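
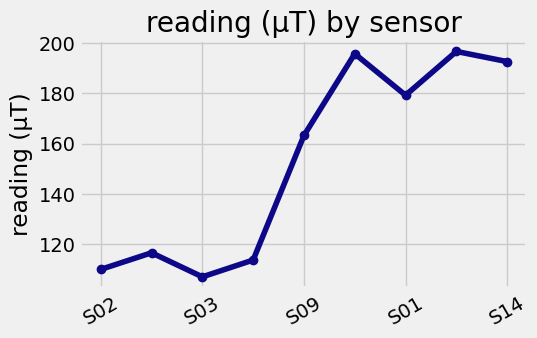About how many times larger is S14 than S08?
S14 ≈ 190, S08 ≈ 110; 190/110 ≈ 1.73.

≈ 1.73×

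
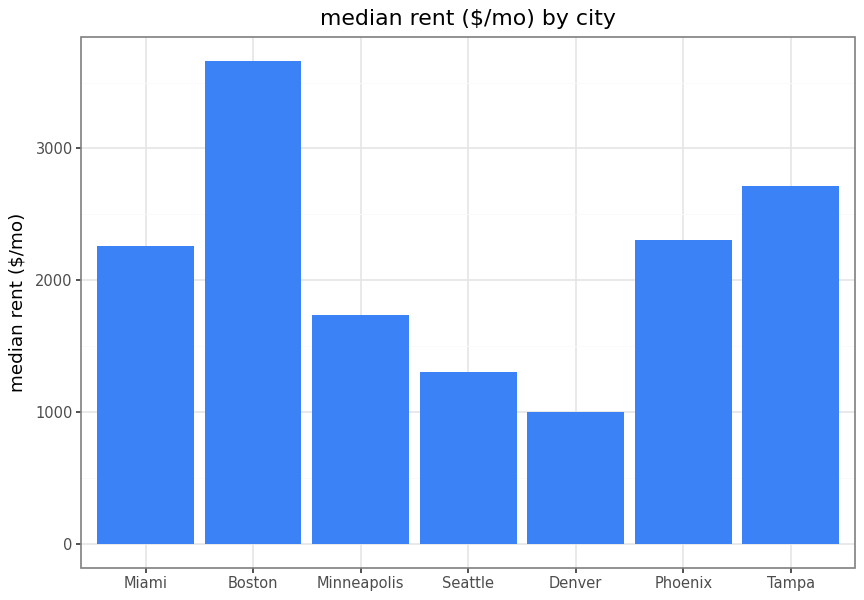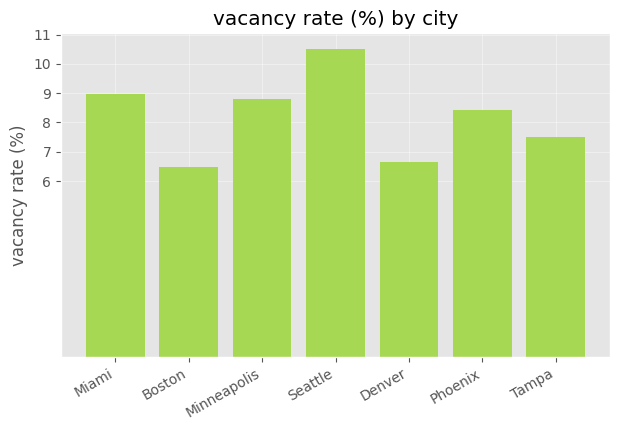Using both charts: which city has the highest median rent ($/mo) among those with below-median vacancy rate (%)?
Boston

Chart 2 median vacancy rate (%) ≈ 8; below-median cities: Boston, Denver, Tampa. Among those, Boston has the highest median rent ($/mo) (≈ 3500).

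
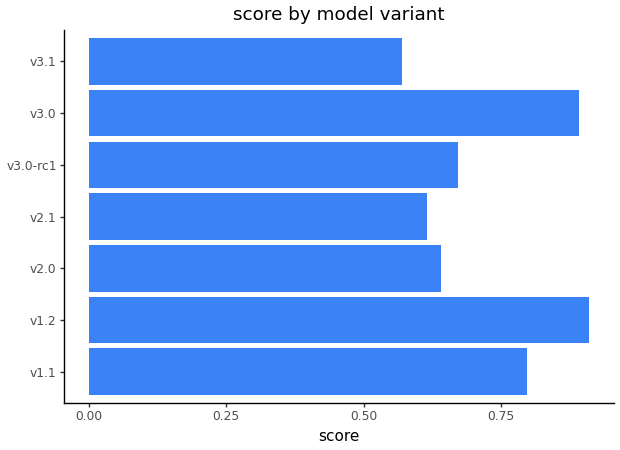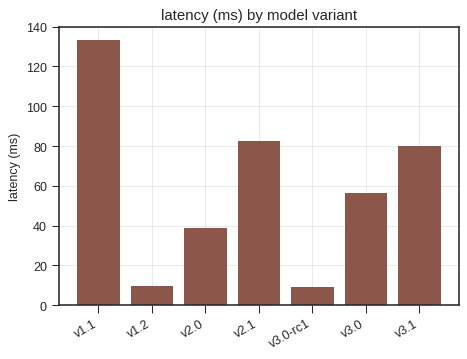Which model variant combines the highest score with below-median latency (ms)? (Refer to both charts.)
Chart 2 median latency (ms) ≈ 60; below-median model variants: v1.2, v2.0, v3.0-rc1. Among those, v1.2 has the highest score (≈ 0.9).

v1.2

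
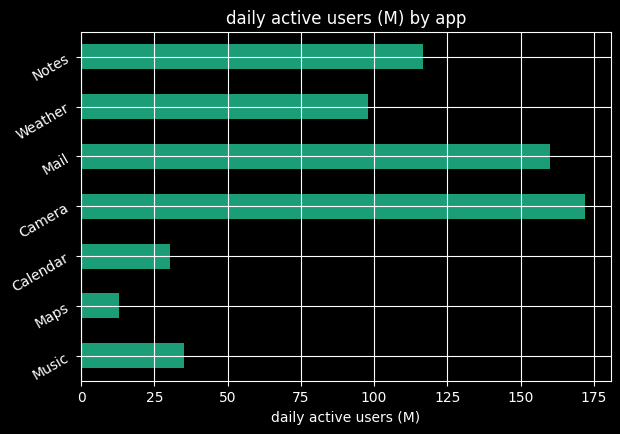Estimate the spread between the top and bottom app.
≈ 160

Max Camera ≈ 180, min Maps ≈ 20; range ≈ 160.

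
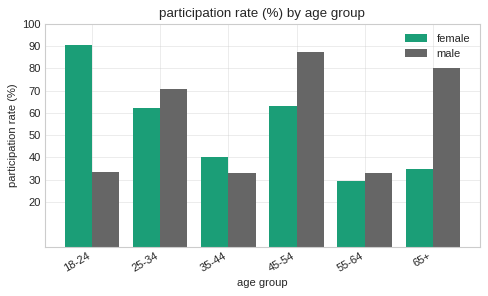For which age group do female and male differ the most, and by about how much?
18-24, ≈ 60 %

18-24: female ≈ 90, male ≈ 30 → gap ≈ 60. Next-largest (65+) is only ≈ 50.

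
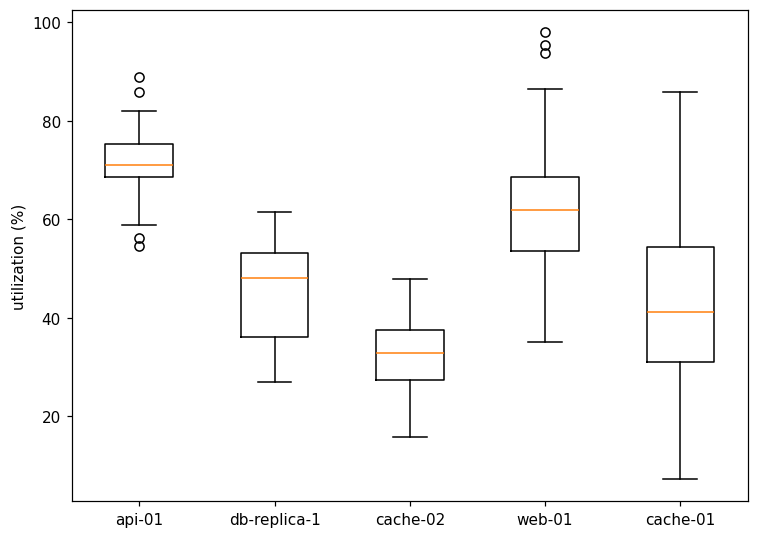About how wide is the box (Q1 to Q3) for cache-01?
≈ 25

Q3 ≈ 55, Q1 ≈ 30; IQR ≈ 25.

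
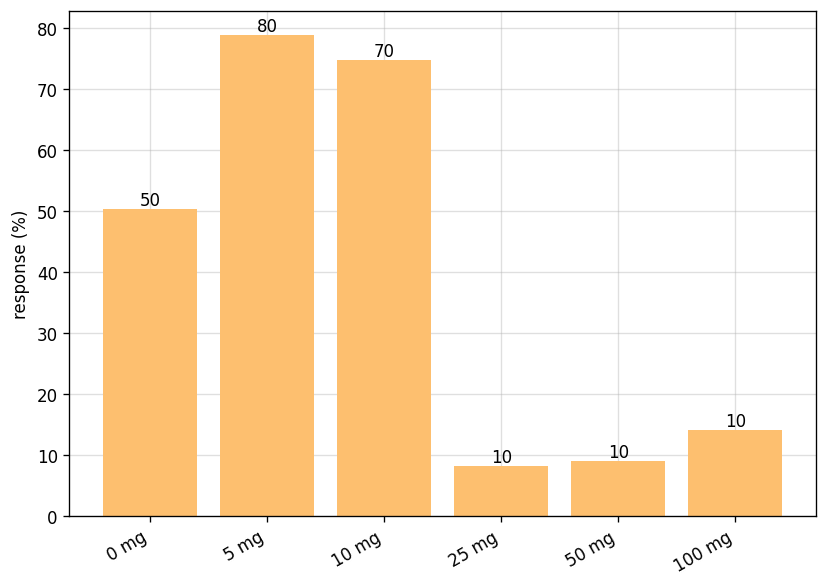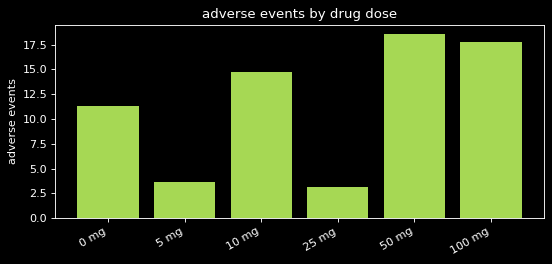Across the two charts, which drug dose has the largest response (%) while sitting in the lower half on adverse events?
5 mg

Chart 2 median adverse events ≈ 14; below-median drug doses: 0 mg, 5 mg, 25 mg. Among those, 5 mg has the highest response (%) (≈ 80).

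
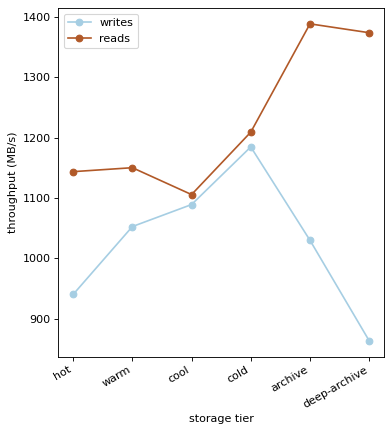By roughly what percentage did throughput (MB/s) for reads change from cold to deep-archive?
cold ≈ 1200, deep-archive ≈ 1350; (1350 − 1200) / 1200 ≈ +12.5%.

≈ +12.5%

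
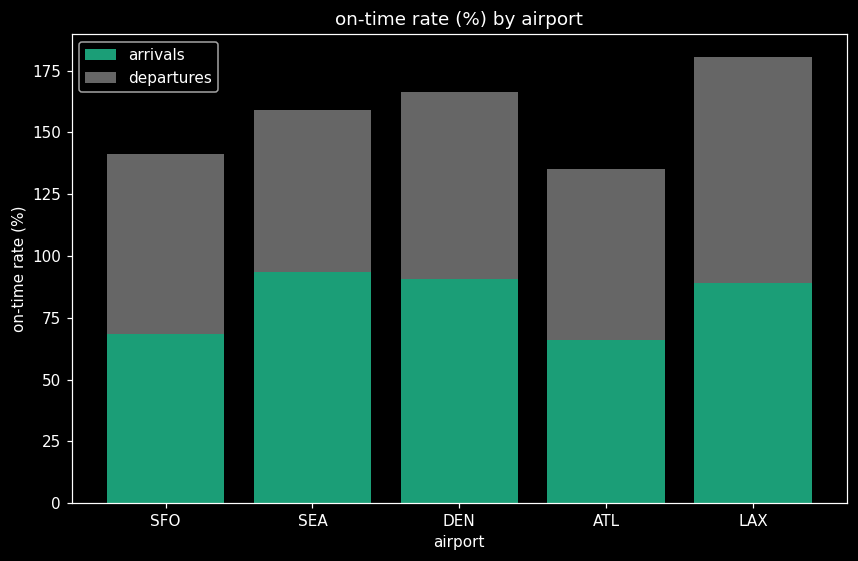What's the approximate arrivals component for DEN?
≈ 100

arrivals top ≈ 100, bottom ≈ 0; segment ≈ 100.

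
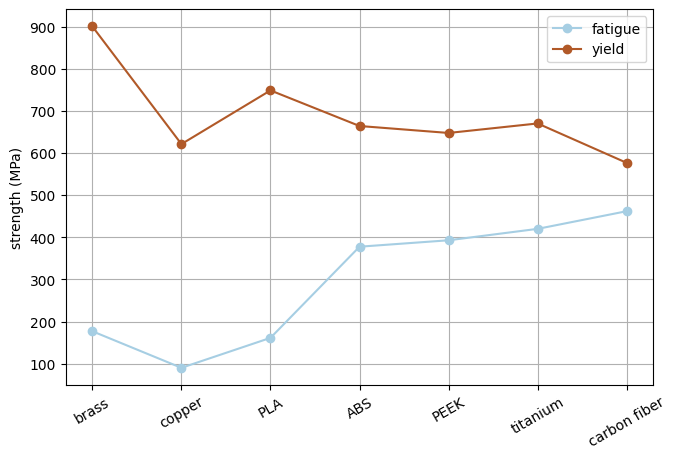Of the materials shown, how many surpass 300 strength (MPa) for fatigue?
4

Above 300: ABS, PEEK, titanium, carbon fiber.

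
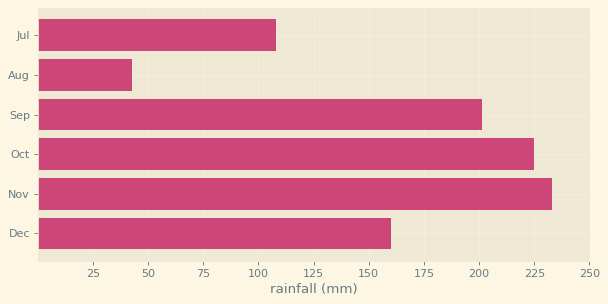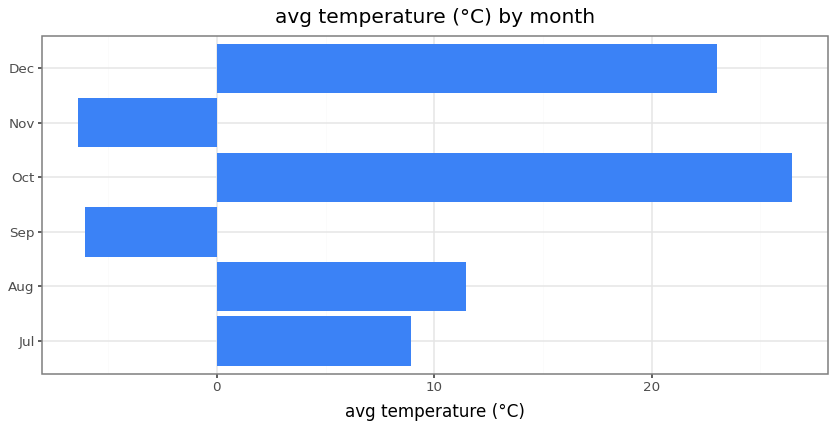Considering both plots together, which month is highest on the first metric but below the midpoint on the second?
Chart 2 median avg temperature (°C) ≈ 10; below-median months: Jul, Sep, Nov. Among those, Nov has the highest rainfall (mm) (≈ 225).

Nov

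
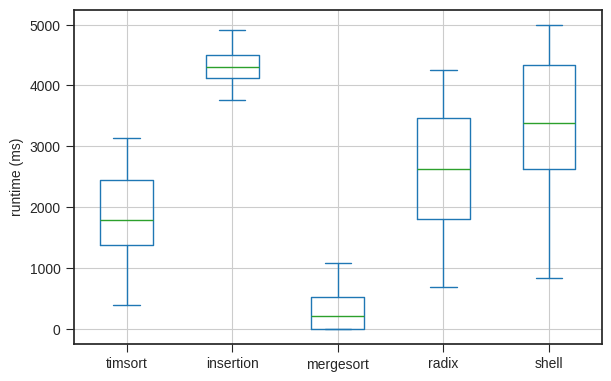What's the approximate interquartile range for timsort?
≈ 1000

Q3 ≈ 2500, Q1 ≈ 1500; IQR ≈ 1000.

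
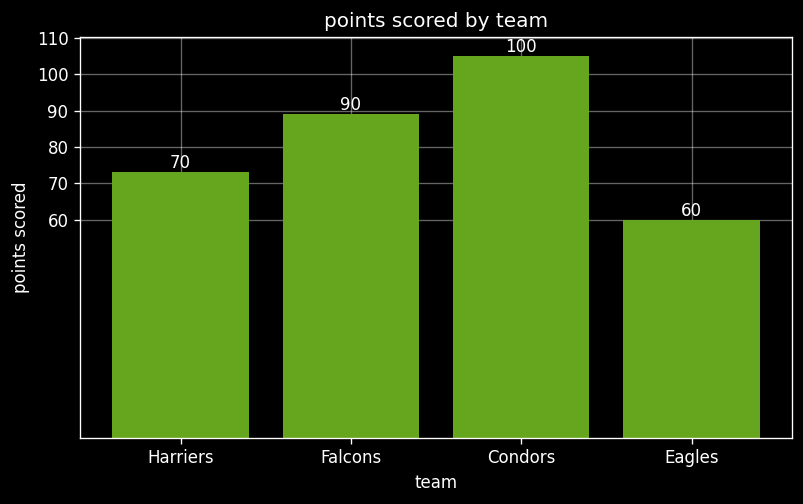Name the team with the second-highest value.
Top 3: Condors ≈ 100, Falcons ≈ 90, Harriers ≈ 70.

Falcons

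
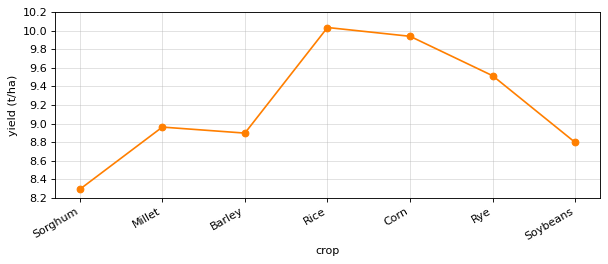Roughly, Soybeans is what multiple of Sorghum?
Soybeans ≈ 8.8, Sorghum ≈ 8.2; 8.8/8.2 ≈ 1.07.

≈ 1.07×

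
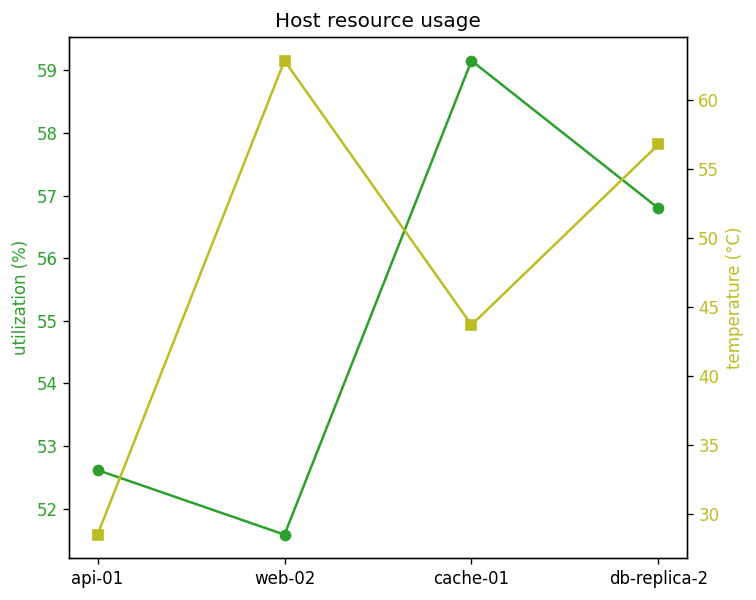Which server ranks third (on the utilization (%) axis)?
Top 4 (on the utilization (%) axis): cache-01 ≈ 59, db-replica-2 ≈ 57, api-01 ≈ 53, web-02 ≈ 52.

api-01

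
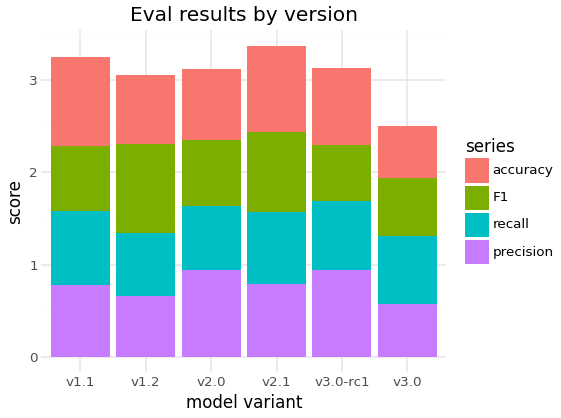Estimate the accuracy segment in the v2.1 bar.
≈ 1.0

accuracy top ≈ 3.5, bottom ≈ 2.5; segment ≈ 1.0.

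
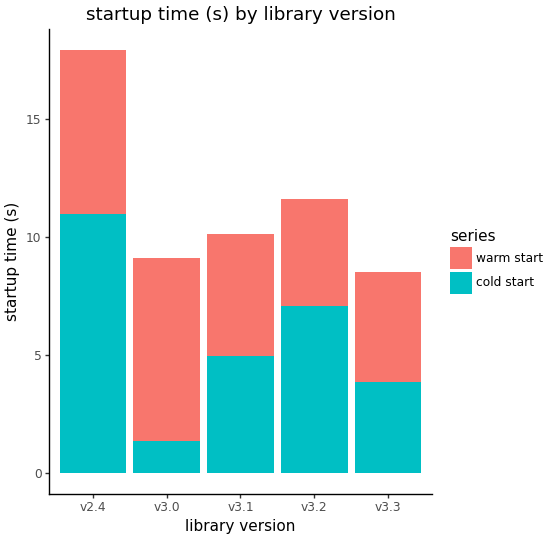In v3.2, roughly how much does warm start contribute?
≈ 4

warm start top ≈ 12, bottom ≈ 8; segment ≈ 4.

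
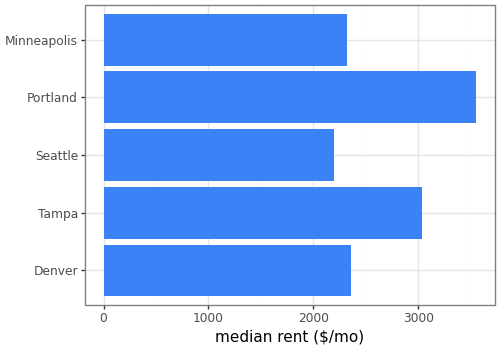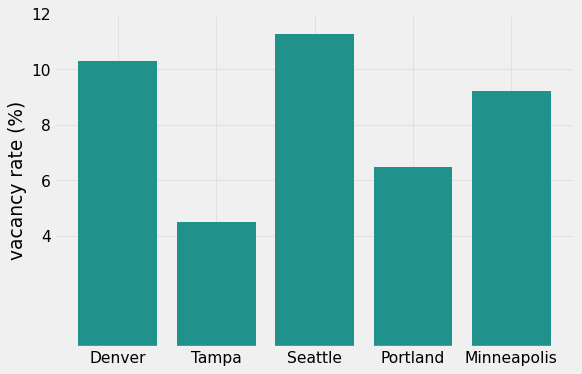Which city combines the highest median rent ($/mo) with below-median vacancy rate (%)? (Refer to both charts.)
Chart 2 median vacancy rate (%) ≈ 10; below-median cities: Tampa, Portland. Among those, Portland has the highest median rent ($/mo) (≈ 3500).

Portland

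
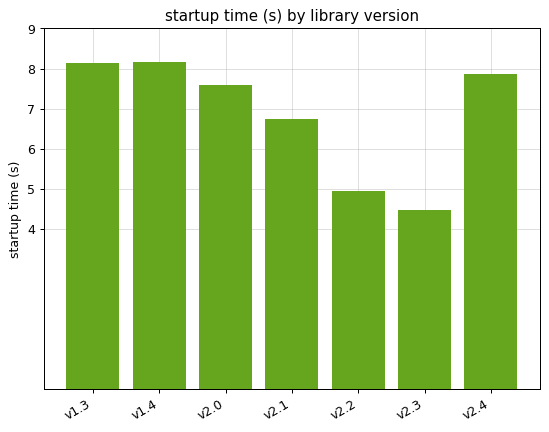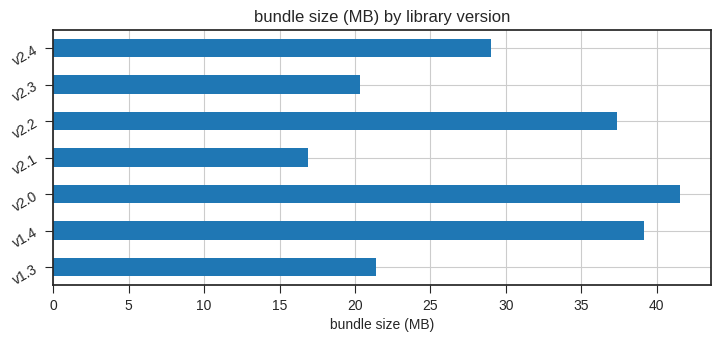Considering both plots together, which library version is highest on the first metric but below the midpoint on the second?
Chart 2 median bundle size (MB) ≈ 30; below-median library versions: v1.3, v2.1, v2.3. Among those, v1.3 has the highest startup time (s) (≈ 8).

v1.3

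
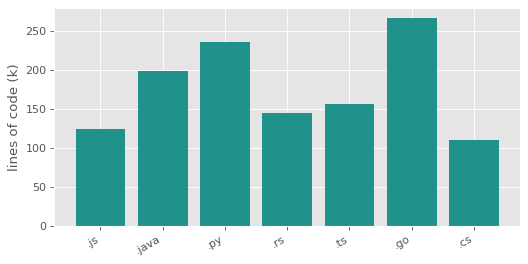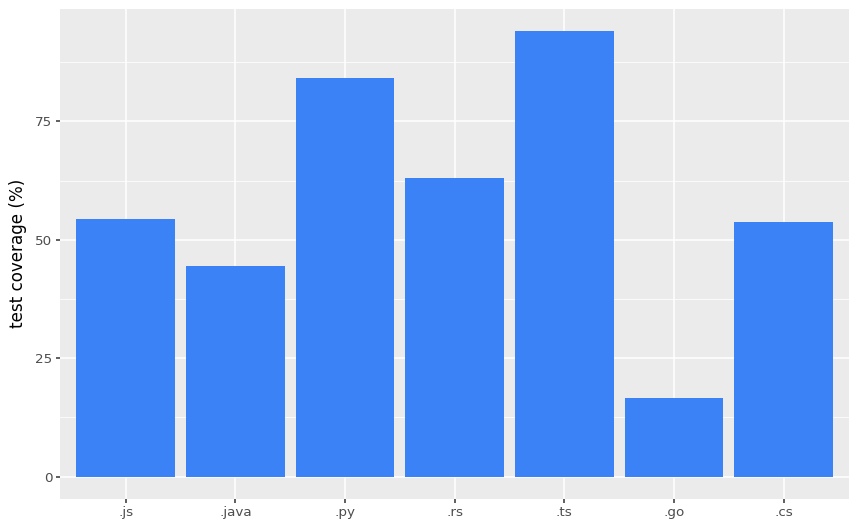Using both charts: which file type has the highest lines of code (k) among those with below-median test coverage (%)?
Chart 2 median test coverage (%) ≈ 50; below-median file types: .java, .go, .cs. Among those, .go has the highest lines of code (k) (≈ 275).

.go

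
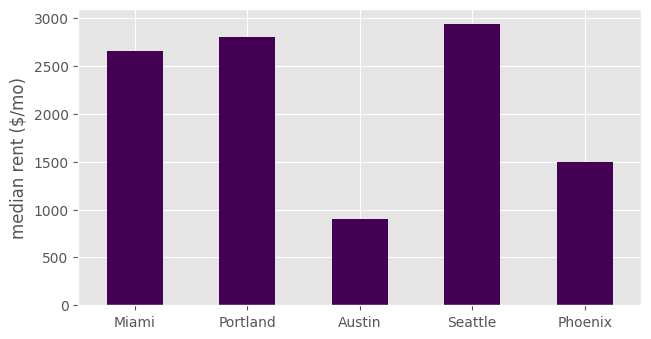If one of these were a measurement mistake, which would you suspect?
Austin

Austin ≈ 1000; the rest sit between ≈ 1500 and ≈ 3000.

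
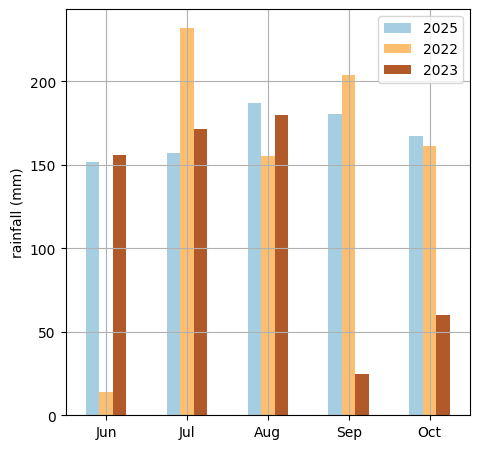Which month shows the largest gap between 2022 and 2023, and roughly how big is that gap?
Sep: 2022 ≈ 200, 2023 ≈ 20 → gap ≈ 180. Next-largest (Jun) is only ≈ 140.

Sep, ≈ 180 mm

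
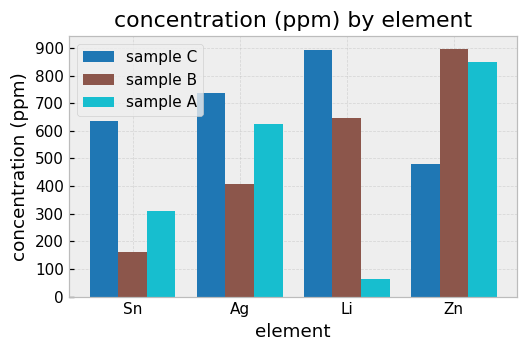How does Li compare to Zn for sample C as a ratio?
Li ≈ 900, Zn ≈ 500; 900/500 ≈ 1.8.

≈ 1.8×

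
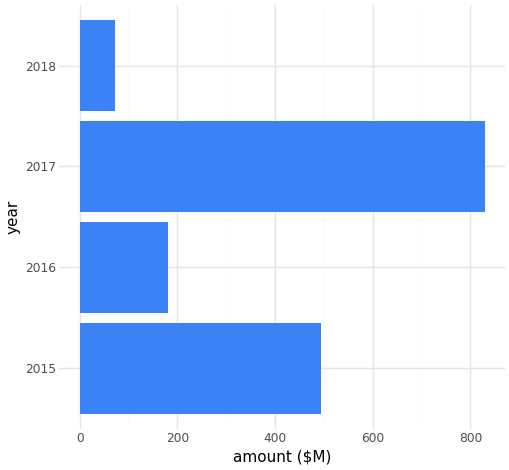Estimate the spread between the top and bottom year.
Max 2017 ≈ 800, min 2018 ≈ 100; range ≈ 700.

≈ 700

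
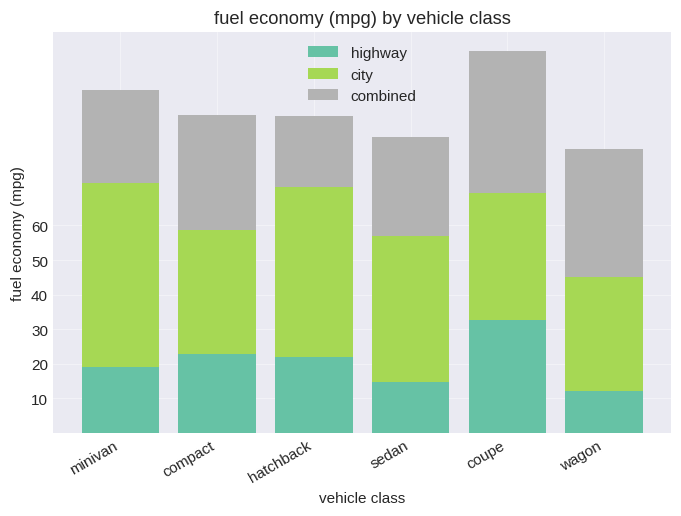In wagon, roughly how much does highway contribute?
highway top ≈ 10, bottom ≈ 0; segment ≈ 10.

≈ 10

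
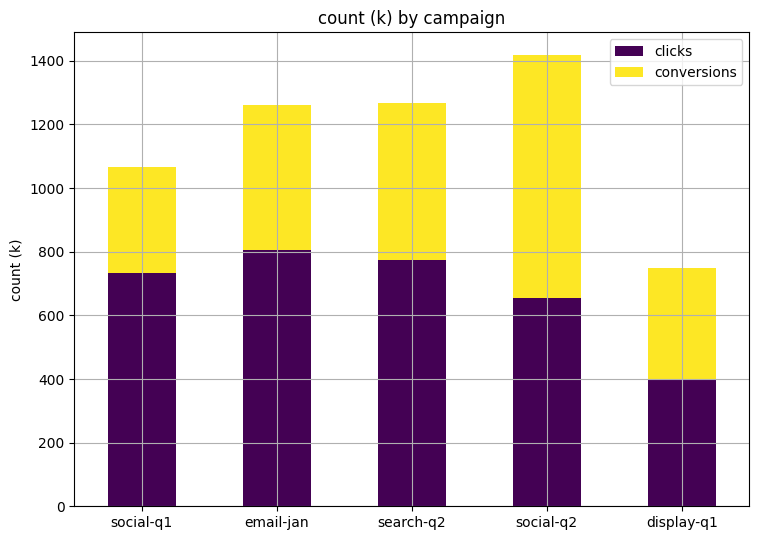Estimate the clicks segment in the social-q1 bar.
≈ 800

clicks top ≈ 800, bottom ≈ 0; segment ≈ 800.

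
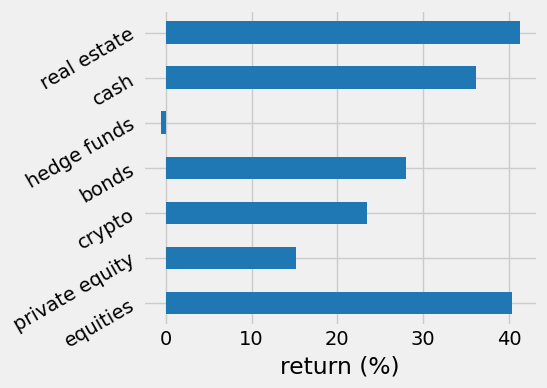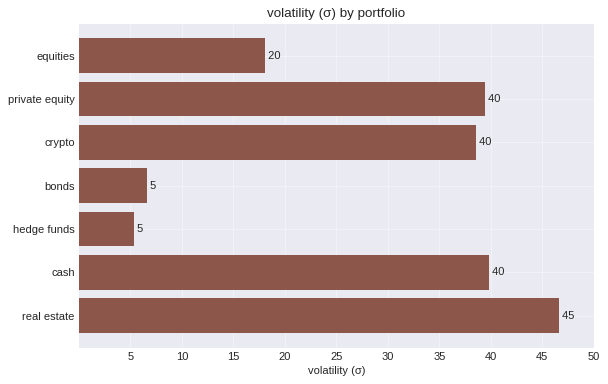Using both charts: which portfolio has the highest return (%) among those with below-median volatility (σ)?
Chart 2 median volatility (σ) ≈ 40; below-median portfolios: equities, bonds, hedge funds. Among those, equities has the highest return (%) (≈ 40).

equities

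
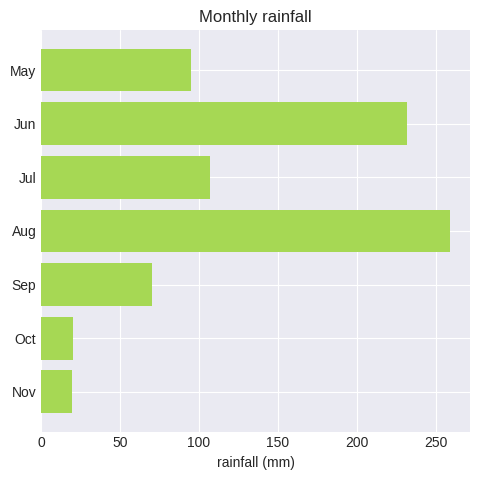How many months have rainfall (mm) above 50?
Above 50: May, Jun, Jul, Aug, Sep.

5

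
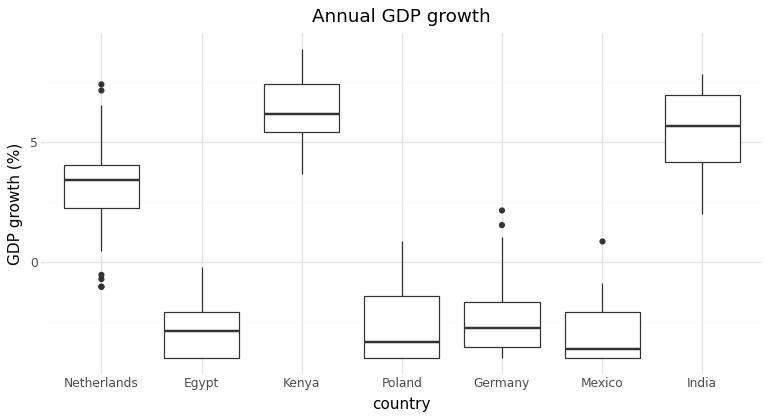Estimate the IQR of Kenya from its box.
≈ 2

Q3 ≈ 7, Q1 ≈ 5; IQR ≈ 2.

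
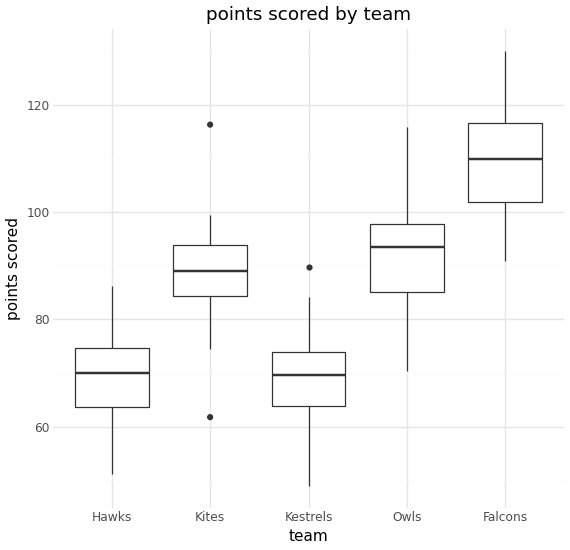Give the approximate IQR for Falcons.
Q3 ≈ 115, Q1 ≈ 100; IQR ≈ 15.

≈ 15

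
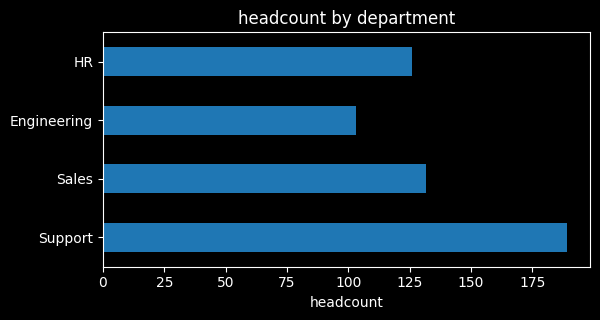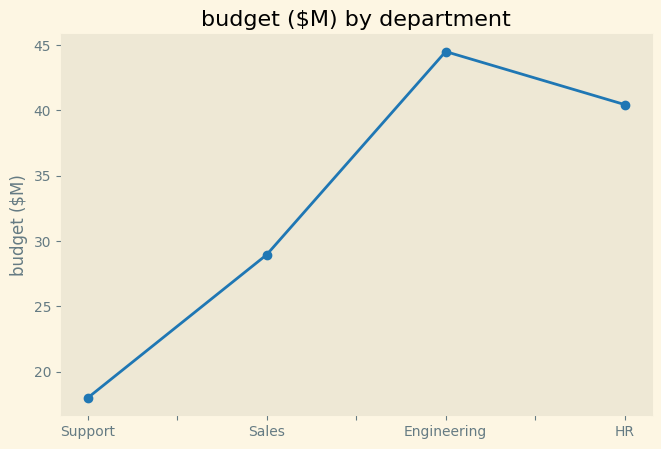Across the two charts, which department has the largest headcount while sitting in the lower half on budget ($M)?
Support

Chart 2 median budget ($M) ≈ 35; below-median departments: Support, Sales. Among those, Support has the highest headcount (≈ 180).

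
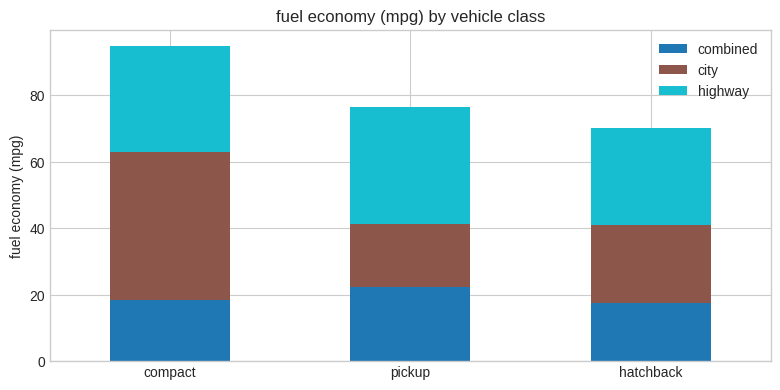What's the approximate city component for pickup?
city top ≈ 40, bottom ≈ 20; segment ≈ 20.

≈ 20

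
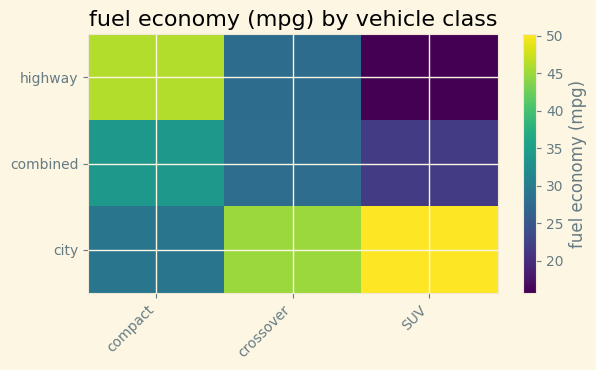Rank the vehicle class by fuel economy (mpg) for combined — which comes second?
crossover

Top 3 for combined: compact ≈ 35, crossover ≈ 30, SUV ≈ 20.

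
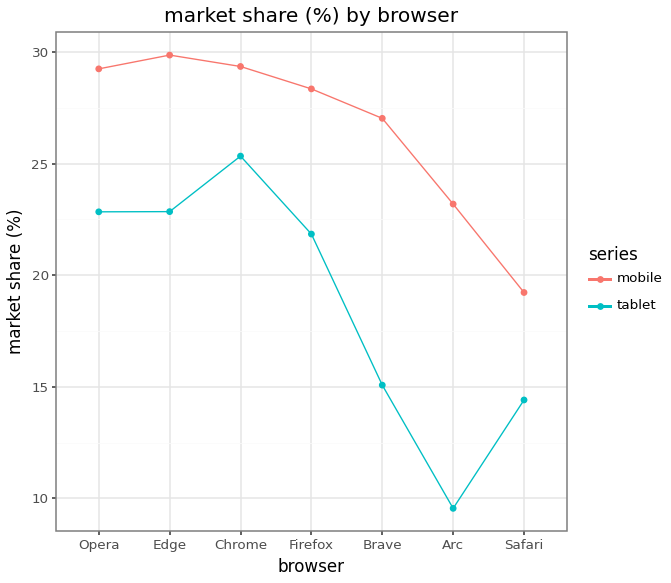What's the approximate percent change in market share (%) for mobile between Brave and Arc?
≈ -14.3%

Brave ≈ 28, Arc ≈ 24; (24 − 28) / 28 ≈ -14.3%.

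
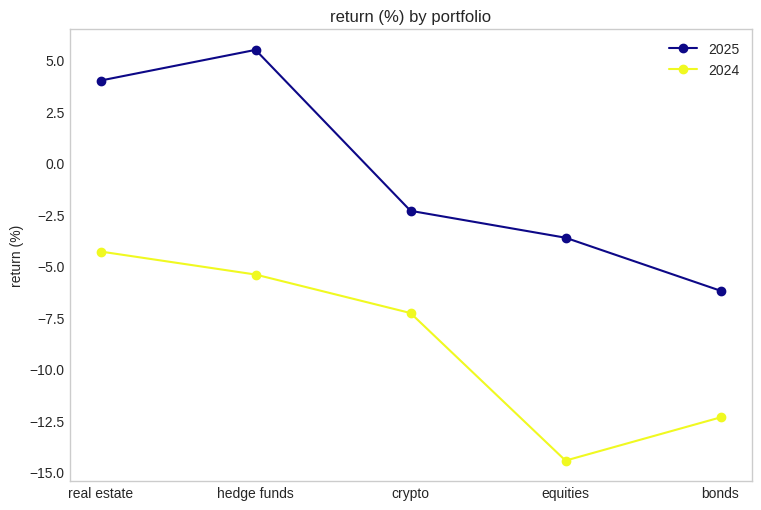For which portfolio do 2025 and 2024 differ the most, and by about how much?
hedge funds, ≈ 12 %

hedge funds: 2025 ≈ 6, 2024 ≈ -6 → gap ≈ 12. Next-largest (equities) is only ≈ 10.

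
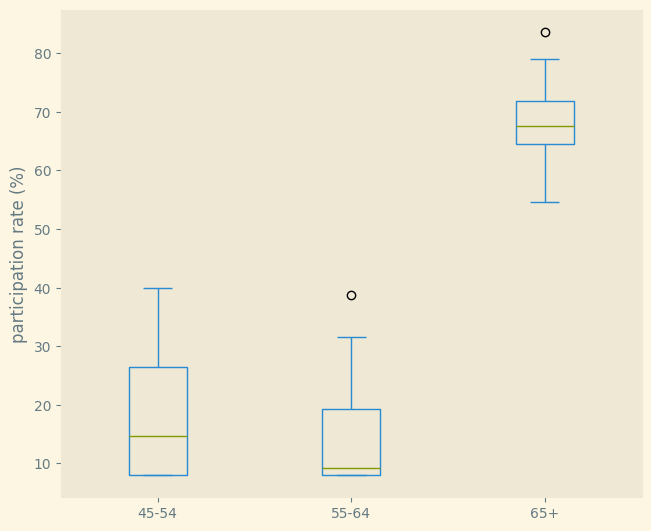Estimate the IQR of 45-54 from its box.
≈ 15

Q3 ≈ 25, Q1 ≈ 10; IQR ≈ 15.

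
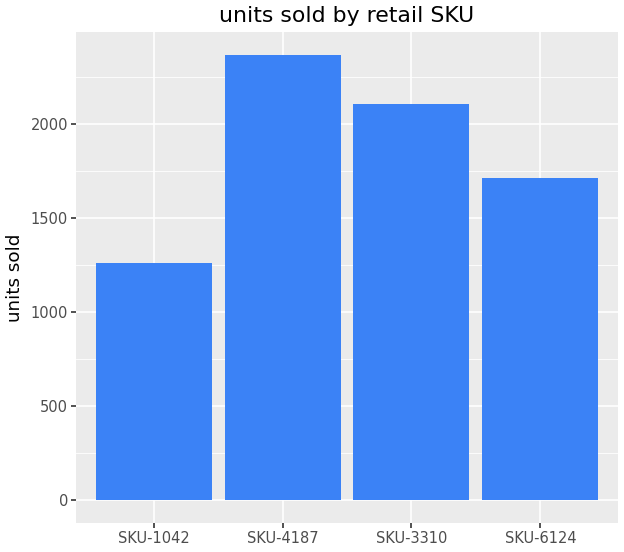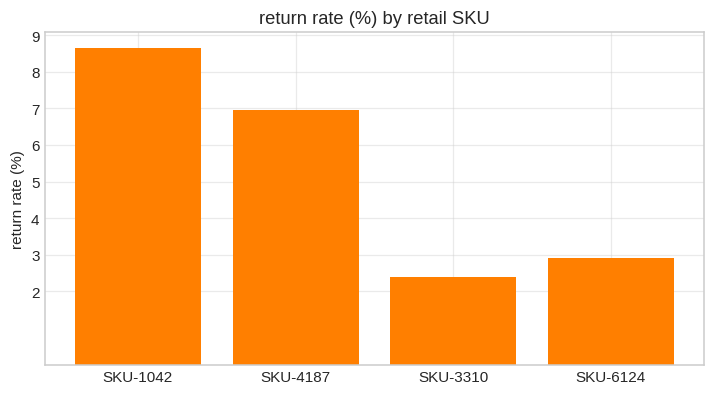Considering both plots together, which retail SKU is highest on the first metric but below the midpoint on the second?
SKU-3310

Chart 2 median return rate (%) ≈ 5; below-median retail SKUs: SKU-3310, SKU-6124. Among those, SKU-3310 has the highest units sold (≈ 2000).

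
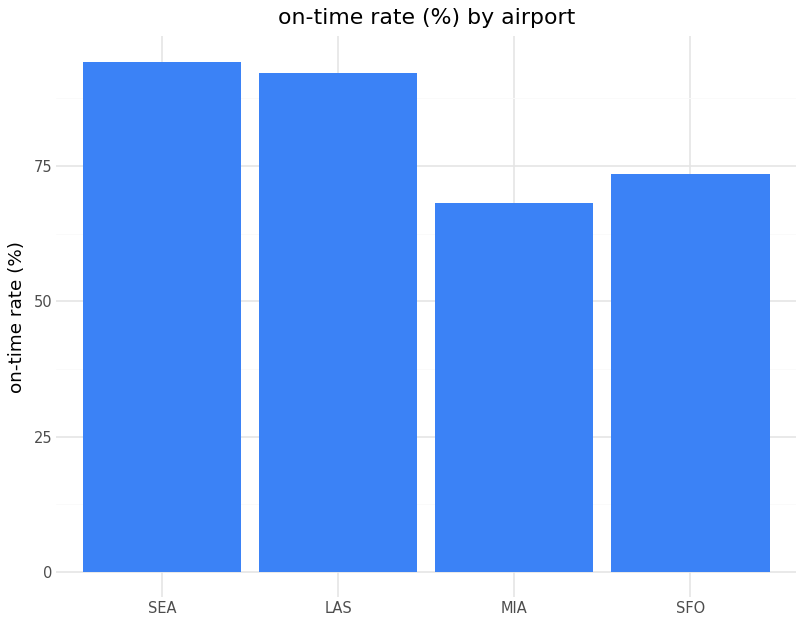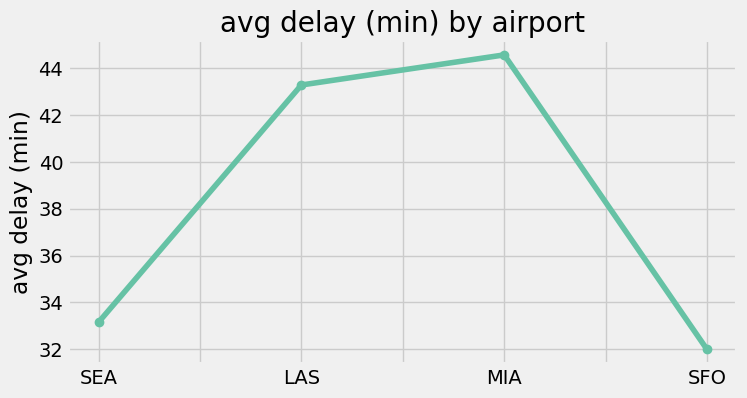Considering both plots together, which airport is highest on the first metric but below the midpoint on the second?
Chart 2 median avg delay (min) ≈ 40; below-median airports: SEA, SFO. Among those, SEA has the highest on-time rate (%) (≈ 90).

SEA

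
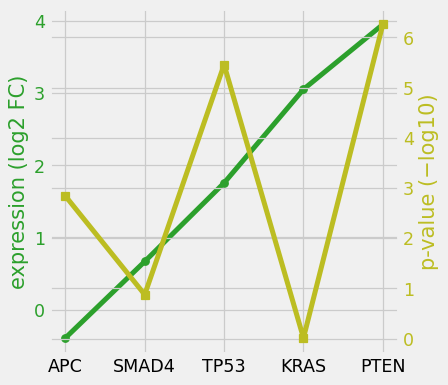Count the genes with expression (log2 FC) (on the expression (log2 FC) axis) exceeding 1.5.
3

Above 1.5: TP53, KRAS, PTEN.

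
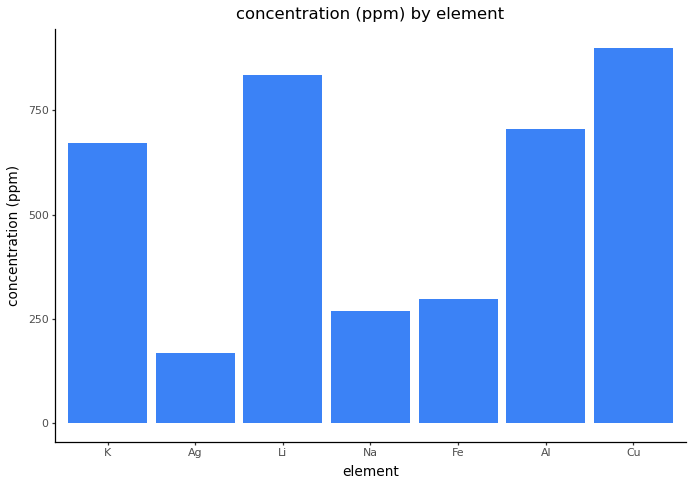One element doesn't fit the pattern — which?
Ag

Ag ≈ 200; the rest sit between ≈ 300 and ≈ 900.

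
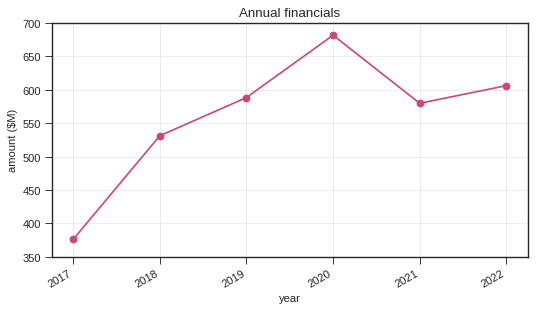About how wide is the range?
≈ 300

Max 2020 ≈ 700, min 2017 ≈ 400; range ≈ 300.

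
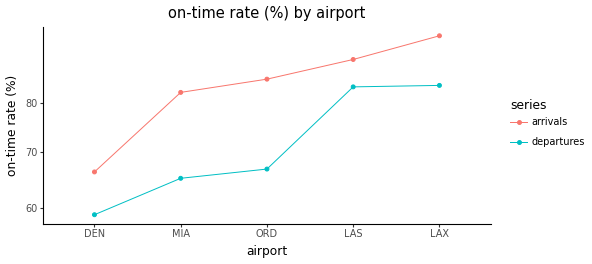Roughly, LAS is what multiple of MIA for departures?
≈ 1.31×

LAS ≈ 85, MIA ≈ 65; 85/65 ≈ 1.31.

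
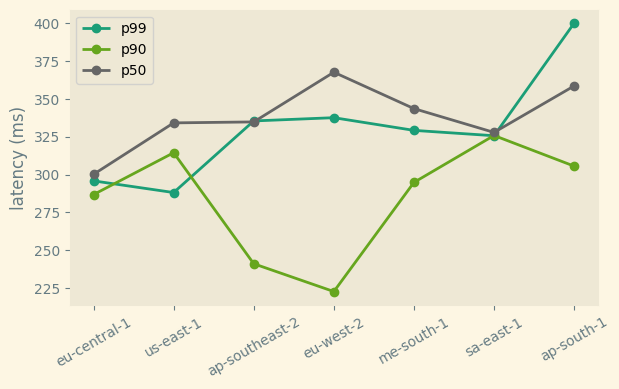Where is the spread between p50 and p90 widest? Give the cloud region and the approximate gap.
eu-west-2: p50 ≈ 360, p90 ≈ 220 → gap ≈ 140. Next-largest (ap-southeast-2) is only ≈ 100.

eu-west-2, ≈ 140 ms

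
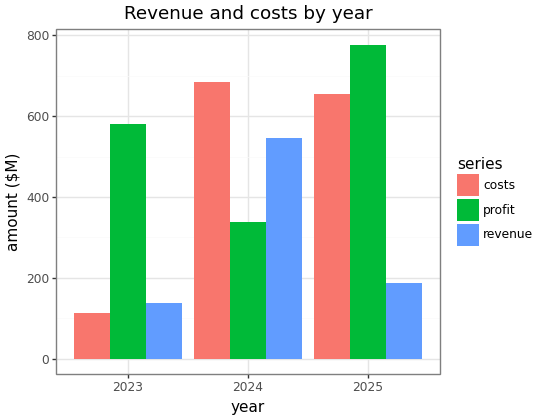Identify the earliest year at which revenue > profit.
2024

2023: revenue ≈ 100 vs profit ≈ 600 (not yet); 2024: revenue ≈ 500 vs profit ≈ 300 (first crossover).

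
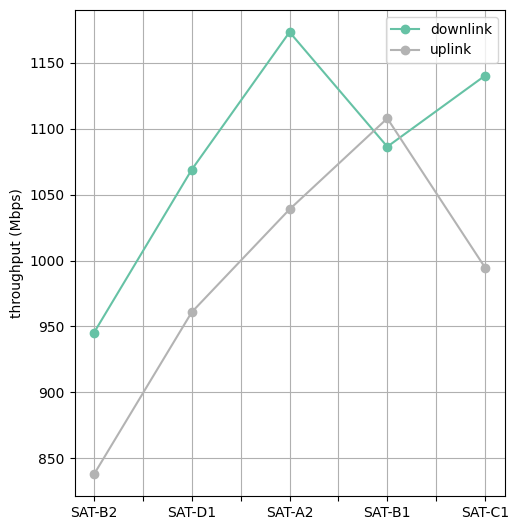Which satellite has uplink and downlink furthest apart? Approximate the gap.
SAT-C1: uplink ≈ 1000, downlink ≈ 1150 → gap ≈ 150. Next-largest (SAT-A2) is only ≈ 100.

SAT-C1, ≈ 150 Mbps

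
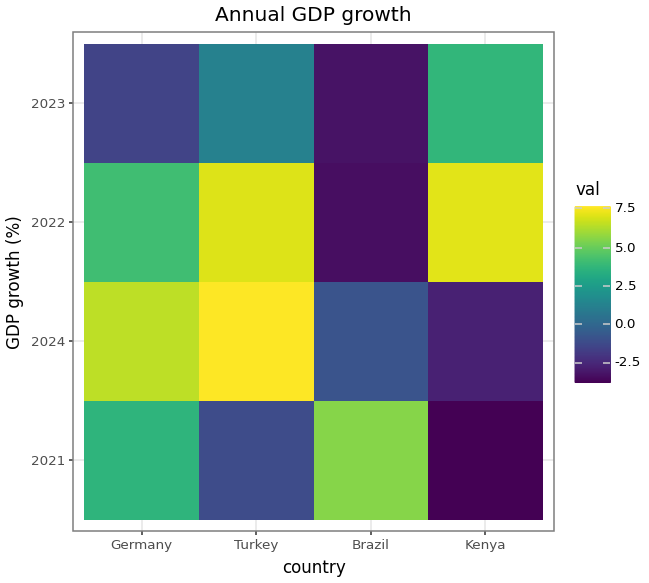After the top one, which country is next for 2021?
Germany

Top 3 for 2021: Brazil ≈ 6, Germany ≈ 4, Turkey ≈ -1.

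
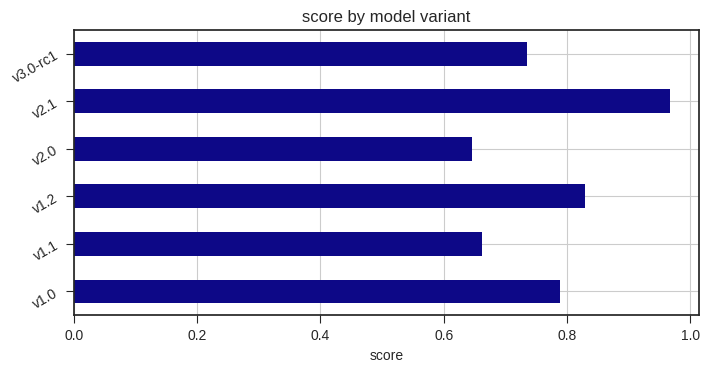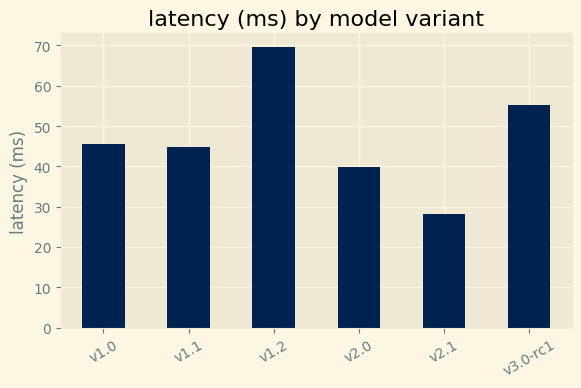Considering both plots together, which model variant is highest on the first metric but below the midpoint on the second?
v2.1

Chart 2 median latency (ms) ≈ 50; below-median model variants: v1.1, v2.0, v2.1. Among those, v2.1 has the highest score (≈ 1).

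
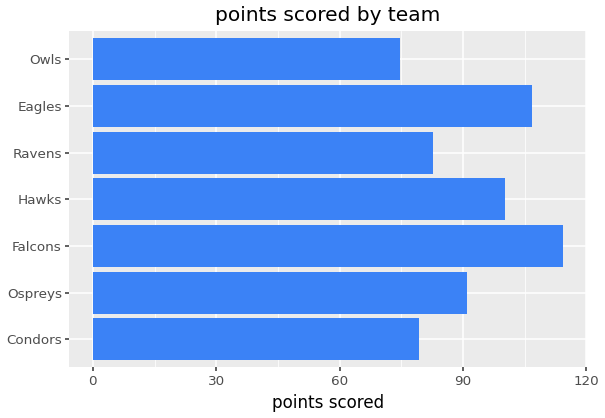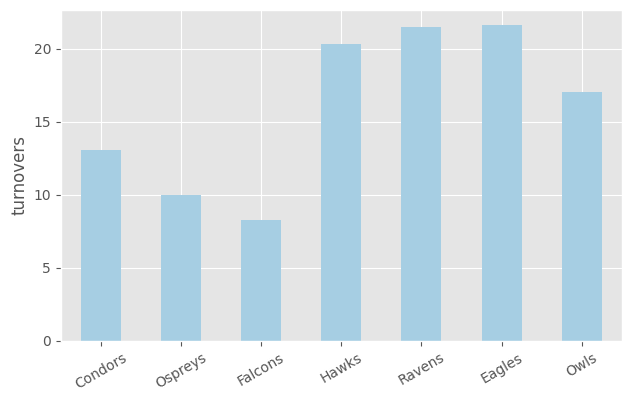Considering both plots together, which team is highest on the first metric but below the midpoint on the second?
Chart 2 median turnovers ≈ 16; below-median teams: Condors, Ospreys, Falcons. Among those, Falcons has the highest points scored (≈ 120).

Falcons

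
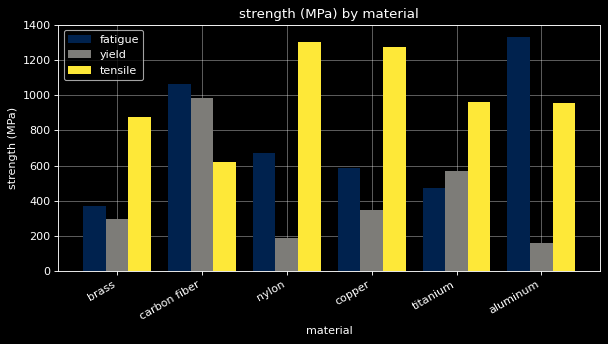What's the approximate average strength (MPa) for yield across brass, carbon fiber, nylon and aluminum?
≈ 400

(200 + 1000 + 200 + 200) / 4 ≈ 400.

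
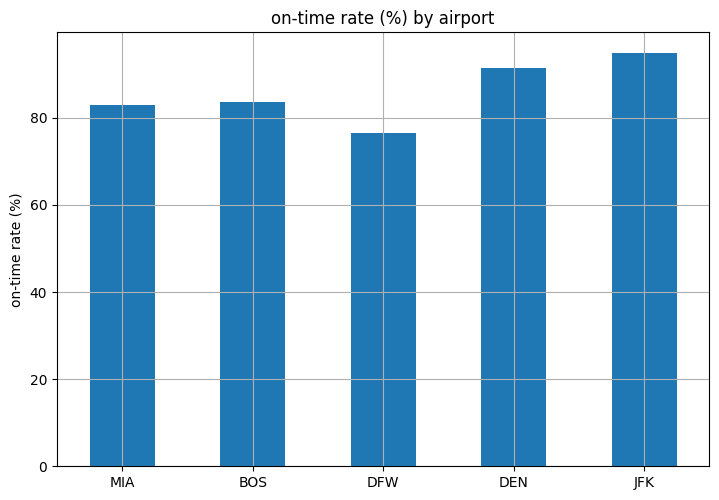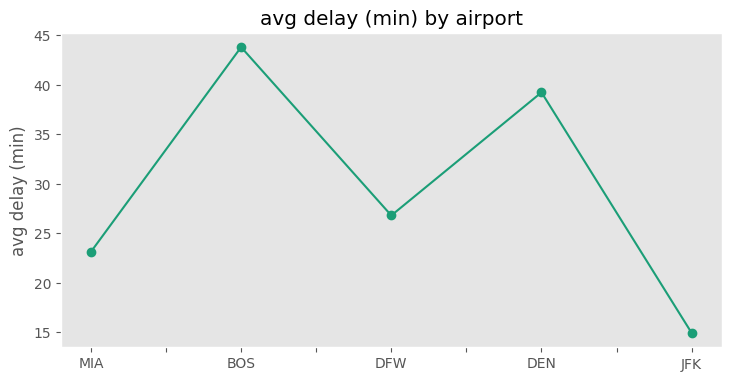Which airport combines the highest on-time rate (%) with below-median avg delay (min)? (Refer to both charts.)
Chart 2 median avg delay (min) ≈ 25; below-median airports: MIA, JFK. Among those, JFK has the highest on-time rate (%) (≈ 90).

JFK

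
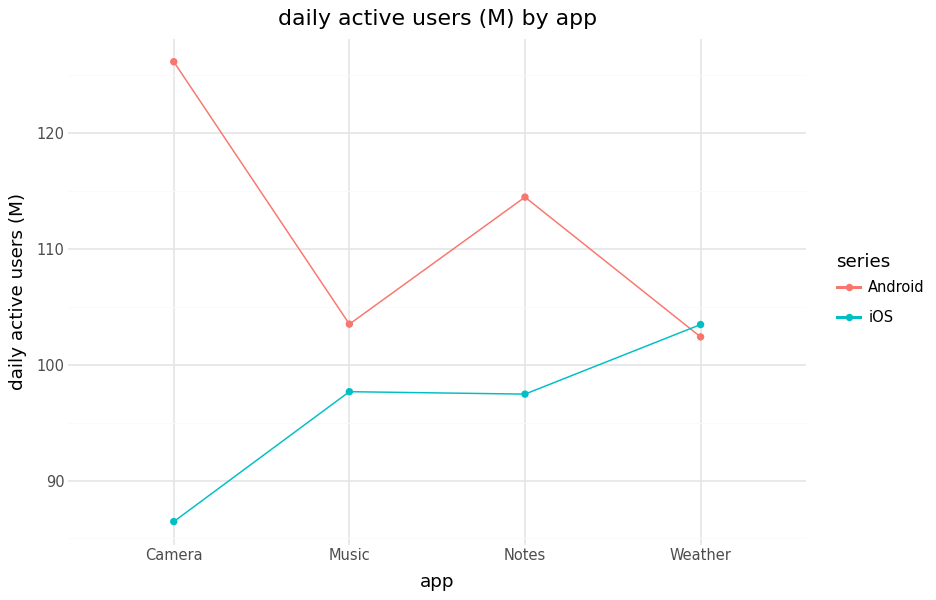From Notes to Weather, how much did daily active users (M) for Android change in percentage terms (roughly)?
Notes ≈ 115, Weather ≈ 100; (100 − 115) / 115 ≈ -13%.

≈ -13%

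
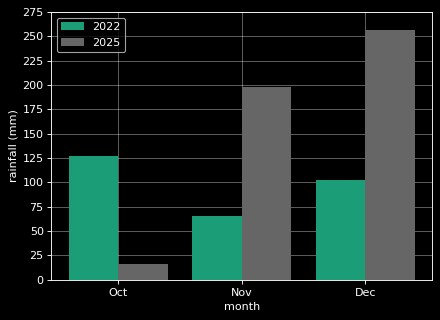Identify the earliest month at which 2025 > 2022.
Oct: 2025 ≈ 25 vs 2022 ≈ 125 (not yet); Nov: 2025 ≈ 200 vs 2022 ≈ 75 (first crossover).

Nov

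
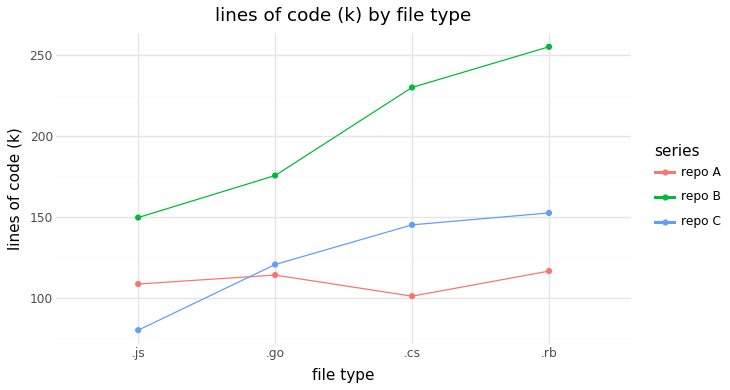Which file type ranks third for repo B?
.go

Top 4 for repo B: .rb ≈ 260, .cs ≈ 220, .go ≈ 180, .js ≈ 140.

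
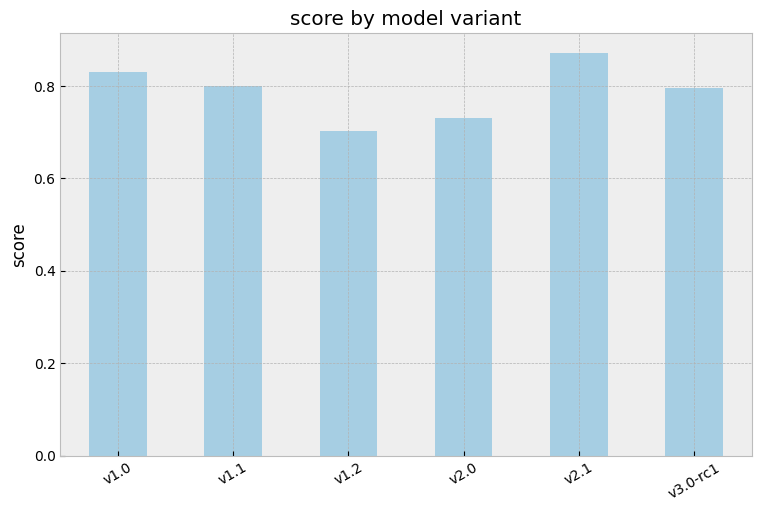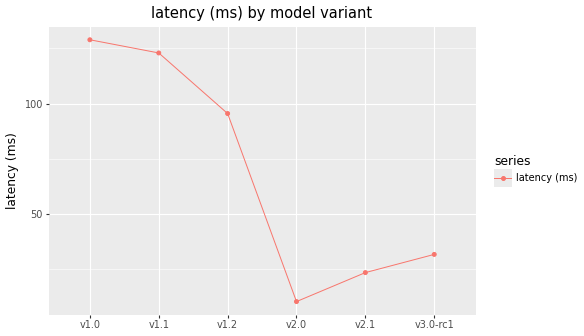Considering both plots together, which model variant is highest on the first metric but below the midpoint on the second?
v2.1

Chart 2 median latency (ms) ≈ 60; below-median model variants: v2.0, v2.1, v3.0-rc1. Among those, v2.1 has the highest score (≈ 0.9).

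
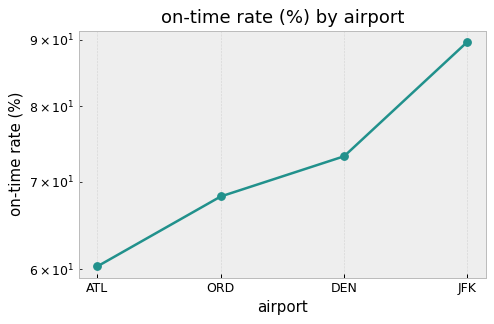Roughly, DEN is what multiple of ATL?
≈ 1.25×

DEN ≈ 75, ATL ≈ 60; 75/60 ≈ 1.25.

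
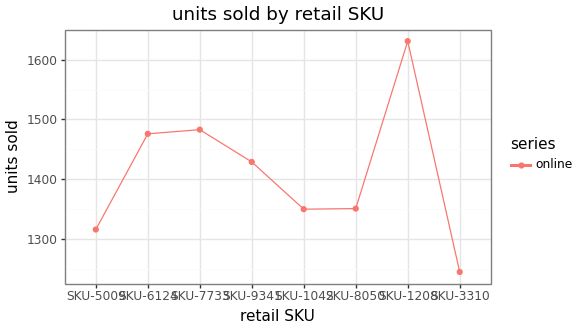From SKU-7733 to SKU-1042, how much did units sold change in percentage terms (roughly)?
≈ -10%

SKU-7733 ≈ 1500, SKU-1042 ≈ 1350; (1350 − 1500) / 1500 ≈ -10%.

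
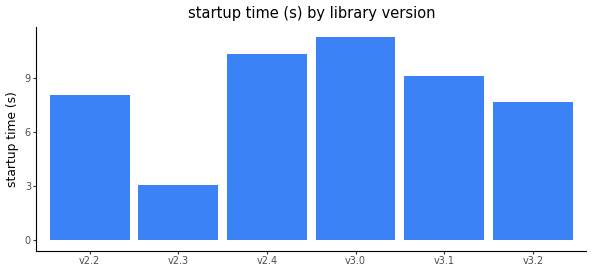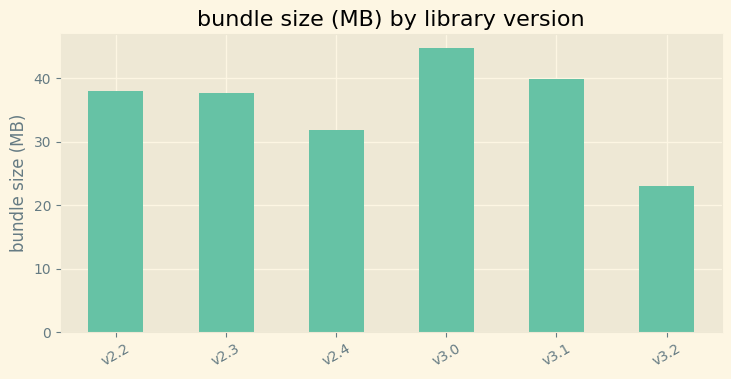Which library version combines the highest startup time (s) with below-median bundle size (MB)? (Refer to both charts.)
v2.4

Chart 2 median bundle size (MB) ≈ 40; below-median library versions: v2.3, v2.4, v3.2. Among those, v2.4 has the highest startup time (s) (≈ 10).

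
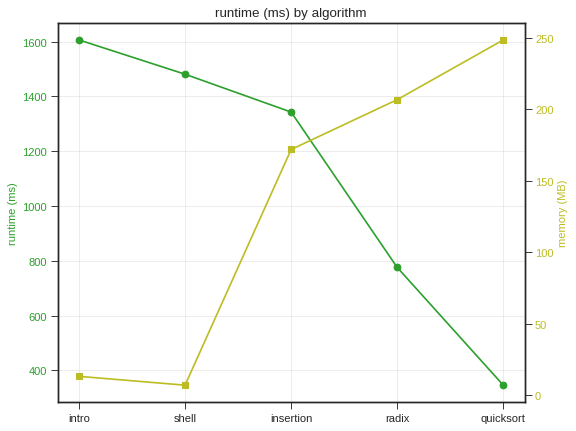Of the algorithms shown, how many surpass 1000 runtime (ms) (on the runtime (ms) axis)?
3

Above 1000: intro, shell, insertion.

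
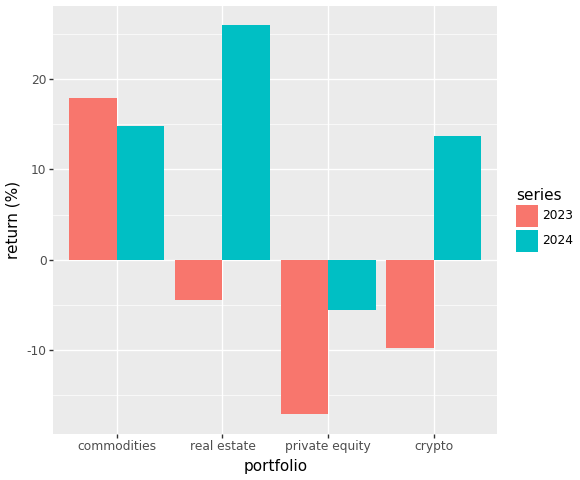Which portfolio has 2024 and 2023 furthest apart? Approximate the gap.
real estate: 2024 ≈ 25, 2023 ≈ -5 → gap ≈ 30. Next-largest (crypto) is only ≈ 25.

real estate, ≈ 30 %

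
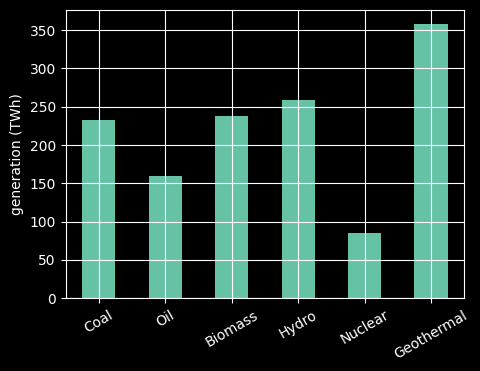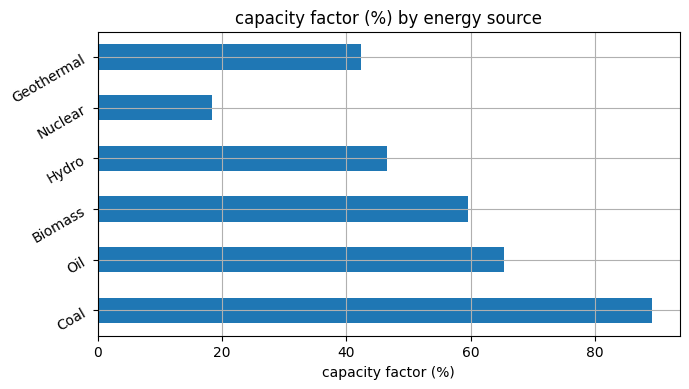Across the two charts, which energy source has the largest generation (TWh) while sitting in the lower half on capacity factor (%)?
Chart 2 median capacity factor (%) ≈ 50; below-median energy sources: Hydro, Nuclear, Geothermal. Among those, Geothermal has the highest generation (TWh) (≈ 350).

Geothermal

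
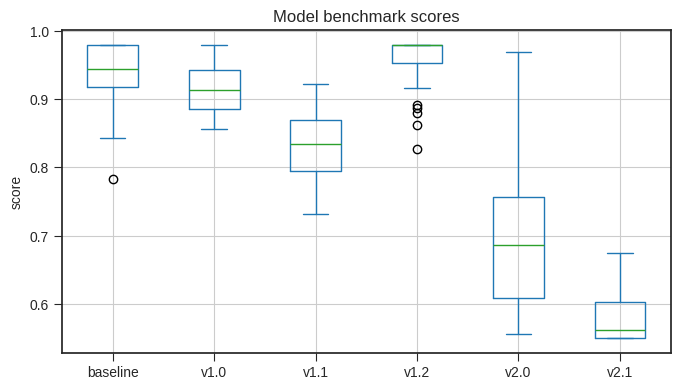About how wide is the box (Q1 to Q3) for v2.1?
Q3 ≈ 0.60, Q1 ≈ 0.55; IQR ≈ 0.05.

≈ 0.05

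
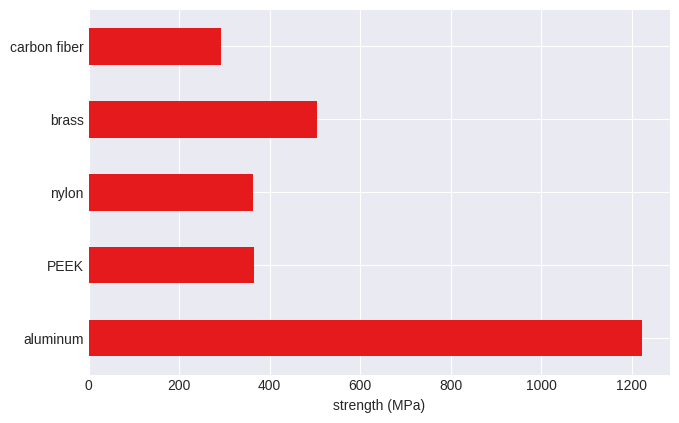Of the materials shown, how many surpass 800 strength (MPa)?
Above 800: aluminum.

1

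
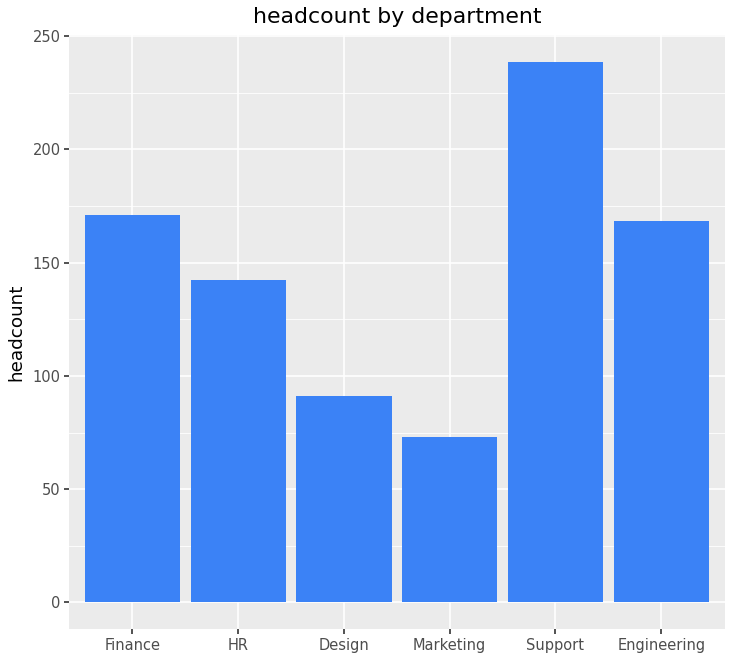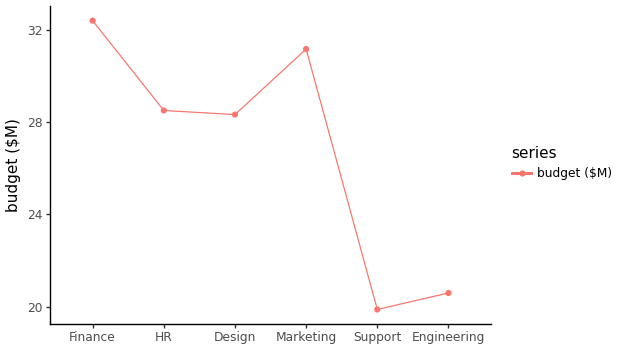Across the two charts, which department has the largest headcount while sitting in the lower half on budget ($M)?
Support

Chart 2 median budget ($M) ≈ 30; below-median departments: Design, Support, Engineering. Among those, Support has the highest headcount (≈ 250).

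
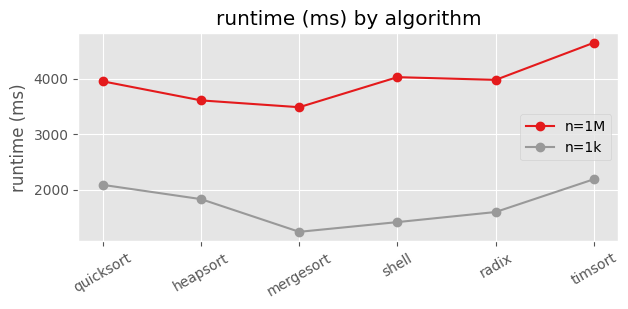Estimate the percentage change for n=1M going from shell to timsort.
shell ≈ 4000, timsort ≈ 4500; (4500 − 4000) / 4000 ≈ +12.5%.

≈ +12.5%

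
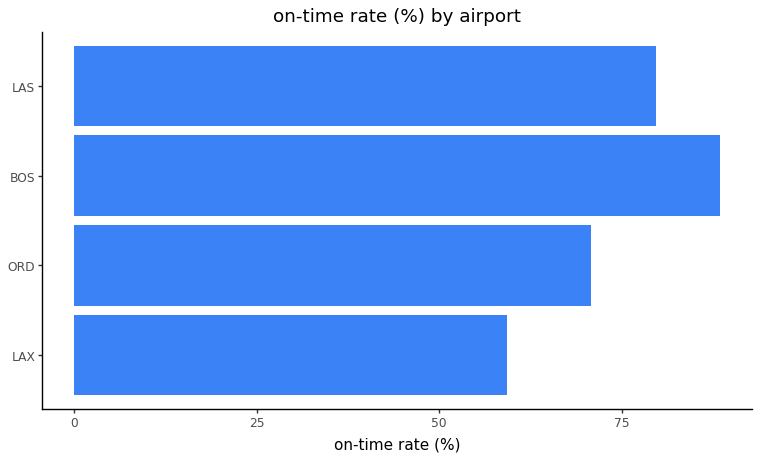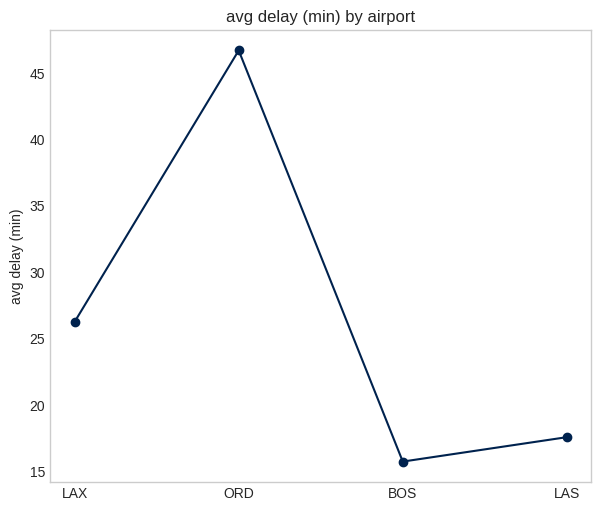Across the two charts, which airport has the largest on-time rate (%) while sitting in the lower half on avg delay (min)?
BOS

Chart 2 median avg delay (min) ≈ 20; below-median airports: BOS, LAS. Among those, BOS has the highest on-time rate (%) (≈ 90).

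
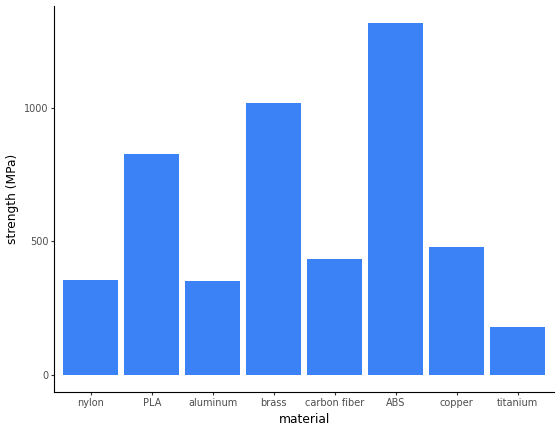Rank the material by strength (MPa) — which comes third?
PLA

Top 4: ABS ≈ 1400, brass ≈ 1000, PLA ≈ 800, copper ≈ 400.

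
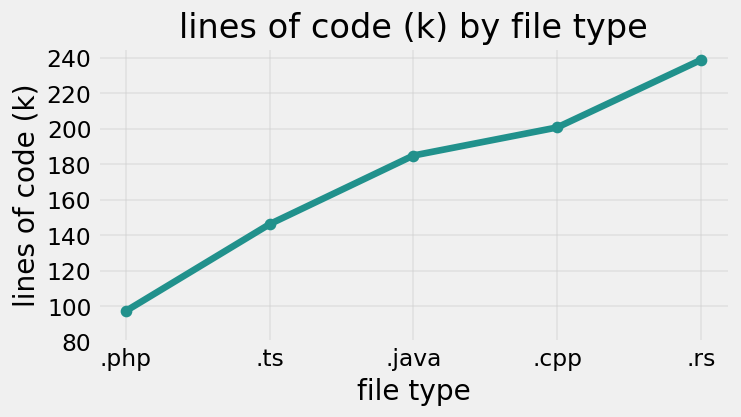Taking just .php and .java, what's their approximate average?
(100 + 180) / 2 ≈ 140.

≈ 140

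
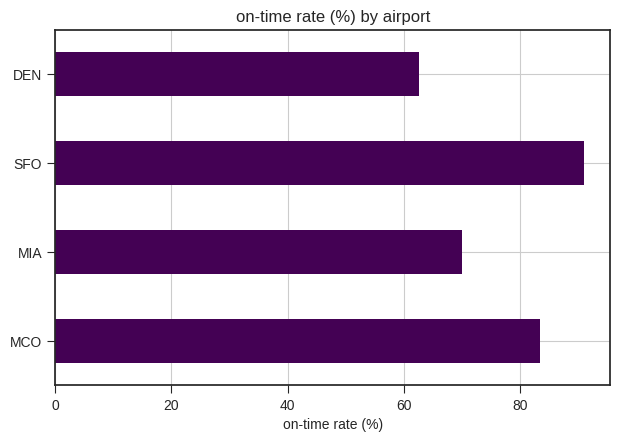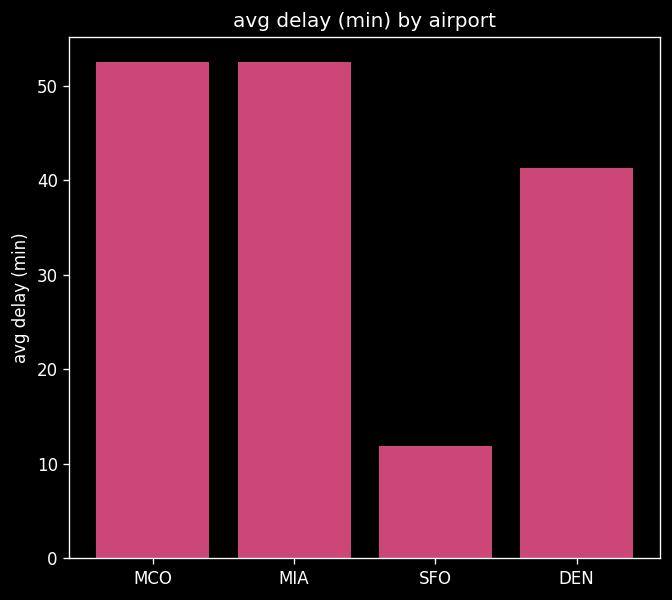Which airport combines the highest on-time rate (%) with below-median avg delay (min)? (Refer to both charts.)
Chart 2 median avg delay (min) ≈ 45; below-median airports: SFO, DEN. Among those, SFO has the highest on-time rate (%) (≈ 90).

SFO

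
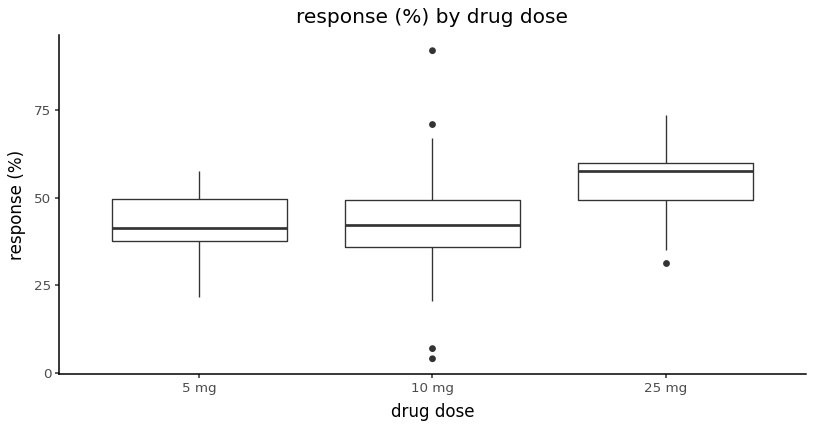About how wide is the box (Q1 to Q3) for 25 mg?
Q3 ≈ 60, Q1 ≈ 49; IQR ≈ 11.

≈ 11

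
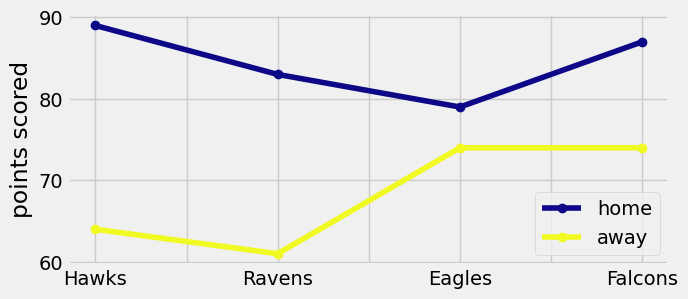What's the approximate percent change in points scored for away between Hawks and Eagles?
≈ +15.4%

Hawks ≈ 65, Eagles ≈ 75; (75 − 65) / 65 ≈ +15.4%.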